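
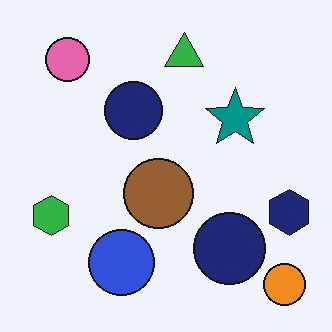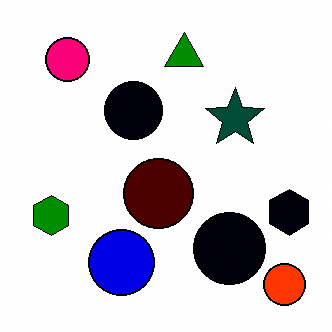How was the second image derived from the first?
This is the original image given much higher contrast.

Tones are pushed away from mid-grey across the whole image — a global contrast change.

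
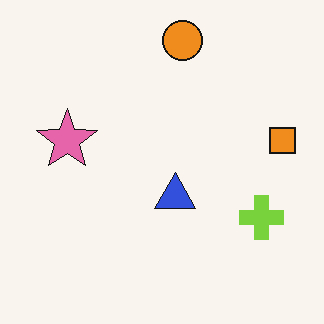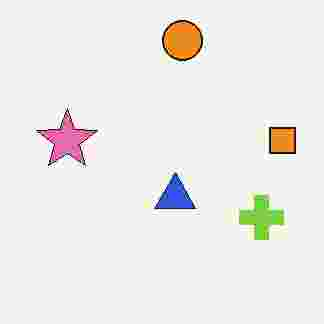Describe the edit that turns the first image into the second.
Degraded with heavy JPEG compression.

Blocky 8×8 compression artifacts appear around shape edges and the flat background shows ringing — characteristic JPEG degradation.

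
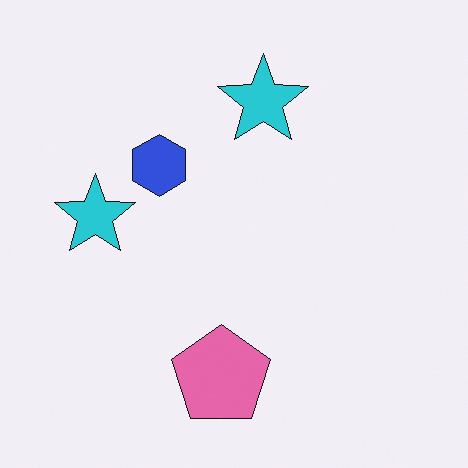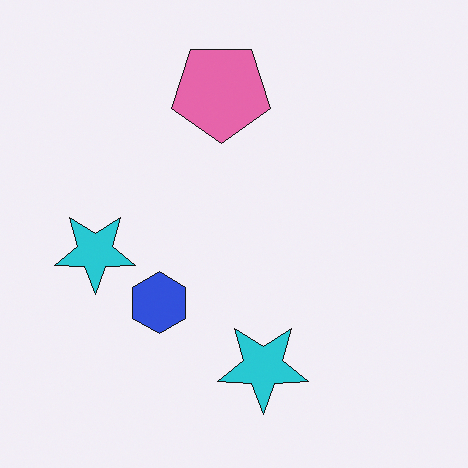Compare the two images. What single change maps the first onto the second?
The image was flipped vertically (top ↔ bottom).

The pink pentagon is in the bottom of the first image and the top of the second — shapes on opposite sides of the horizontal midline have swapped in a mirror flip.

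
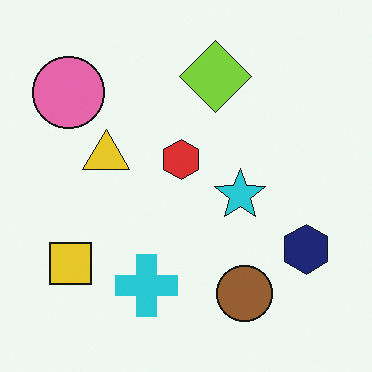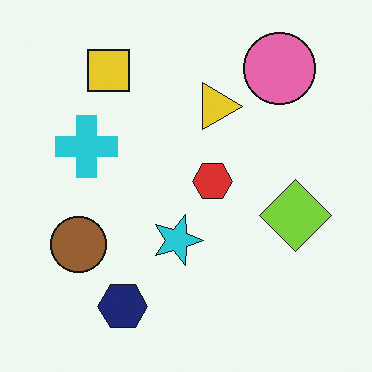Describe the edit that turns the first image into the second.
This is the original image rotated 90° clockwise.

The pink circle sits in the top-left of the first image and the top-right of the second — consistent with a whole-image 90° clockwise rotation.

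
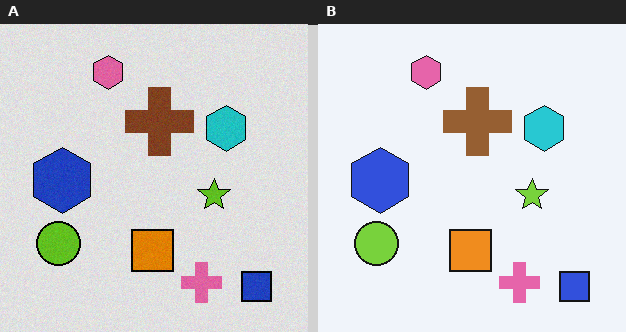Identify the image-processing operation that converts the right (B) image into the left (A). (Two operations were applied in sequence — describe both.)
This is the original image moderately posterized, then degraded with a light layer of grain.

Each flat color has snapped to a coarser quantized level — most visibly, the near-white background has dropped to a flat grey. Random speckle covers the whole image, including the flat background.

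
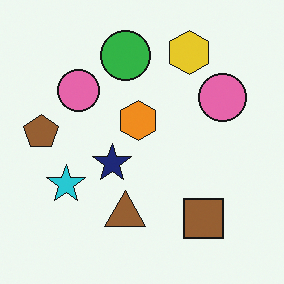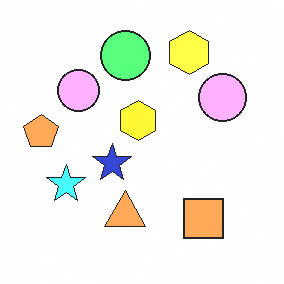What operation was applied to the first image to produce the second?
The image was brightened a lot.

Every pixel — background and shapes alike — is uniformly brightened.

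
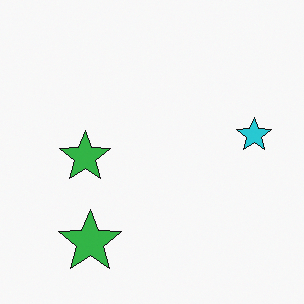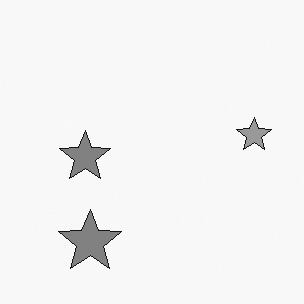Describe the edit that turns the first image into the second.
It was converted to grayscale.

All color is removed — every shape is now a shade of grey.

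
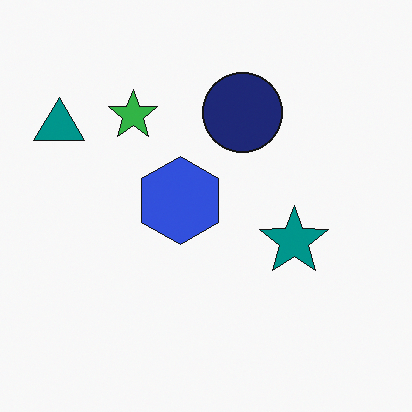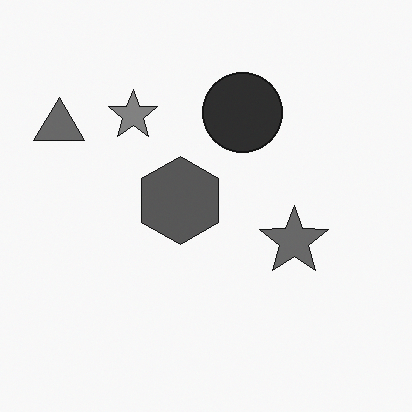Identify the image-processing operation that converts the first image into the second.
Converted to grayscale.

All color is removed — every shape is now a shade of grey.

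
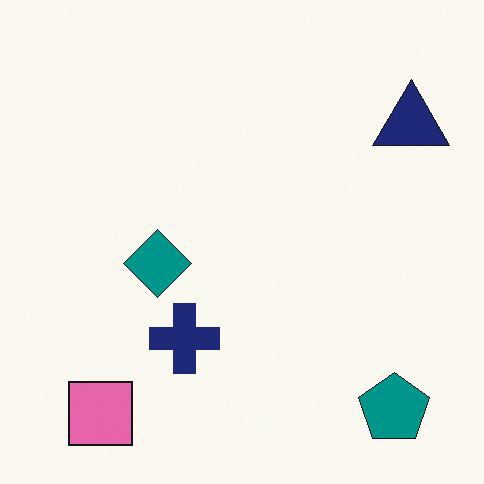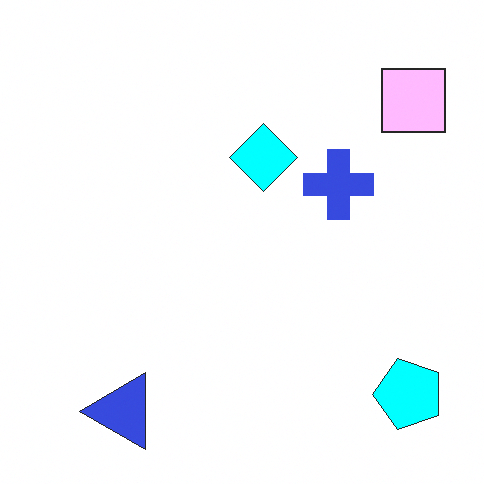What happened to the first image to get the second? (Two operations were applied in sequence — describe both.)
The image was substantially brightened, then transposed (reflected across the top-left ↔ bottom-right diagonal).

Every pixel — background and shapes alike — is uniformly brightened. Shapes have swapped their row and column positions — what was in the top-right is now in the bottom-left — a diagonal reflection.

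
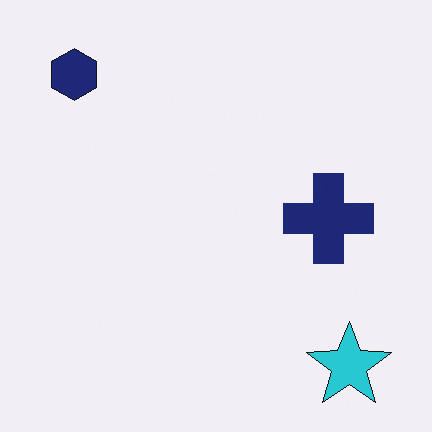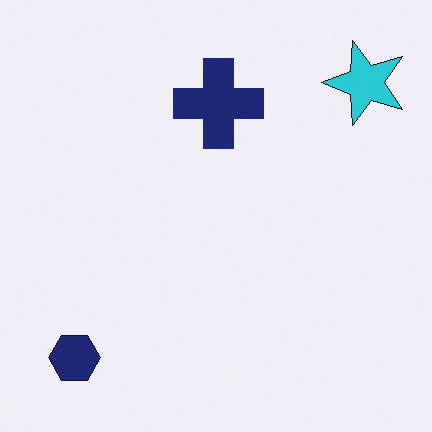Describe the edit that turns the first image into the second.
It was rotated 90° counter-clockwise.

The navy hexagon sits in the top-left of the first image and the bottom-left of the second — consistent with a whole-image 90° counter-clockwise rotation.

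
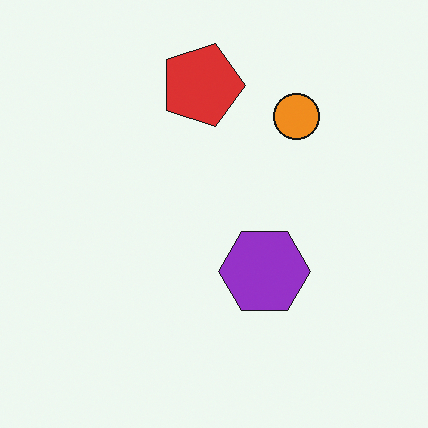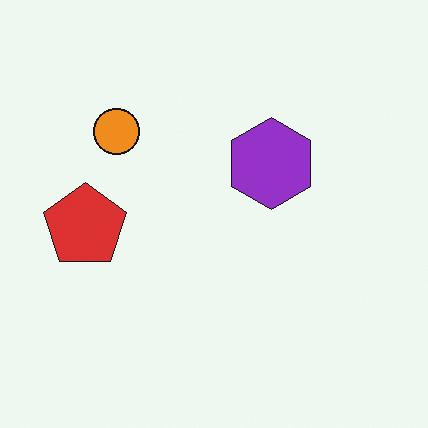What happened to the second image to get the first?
The transformation is: rotated 90° clockwise.

The red pentagon sits in the left of the second image and the top of the first — consistent with a whole-image 90° clockwise rotation.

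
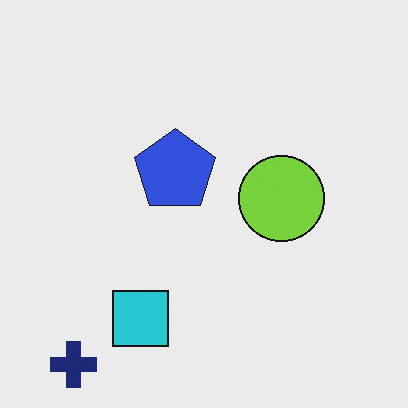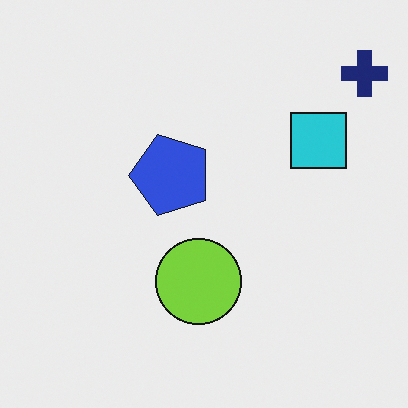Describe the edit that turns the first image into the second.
The transformation is: transposed (reflected across the top-left ↔ bottom-right diagonal).

Shapes have swapped their row and column positions — what was in the top-right is now in the bottom-left — a diagonal reflection.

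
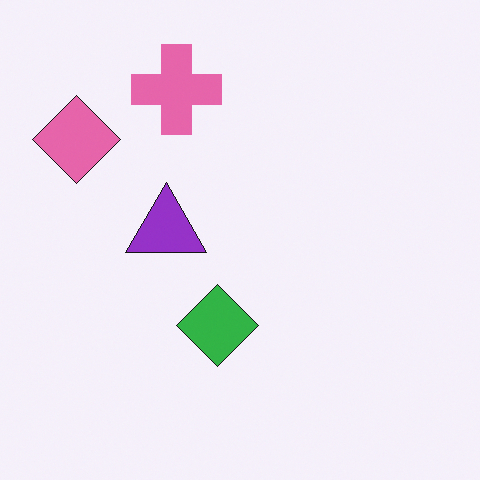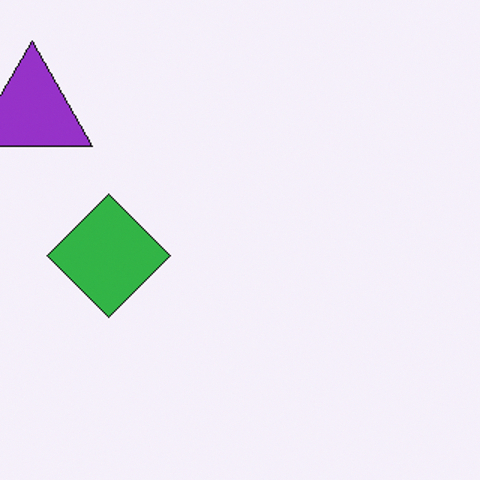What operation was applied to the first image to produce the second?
The second image is the first cropped slightly and scaled back up.

The visible shapes are larger and the field of view is narrower; shapes near the original edges may be partly or wholly outside the frame — a crop-and-rescale.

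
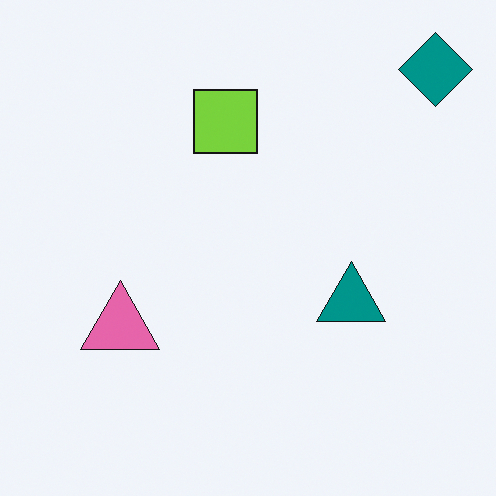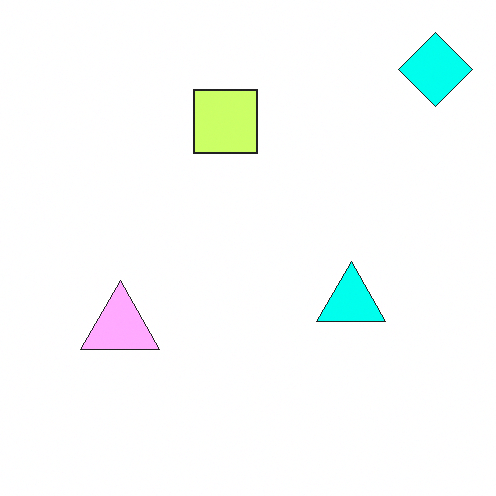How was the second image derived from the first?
It was noticeably brightened.

Every pixel — background and shapes alike — is uniformly brightened.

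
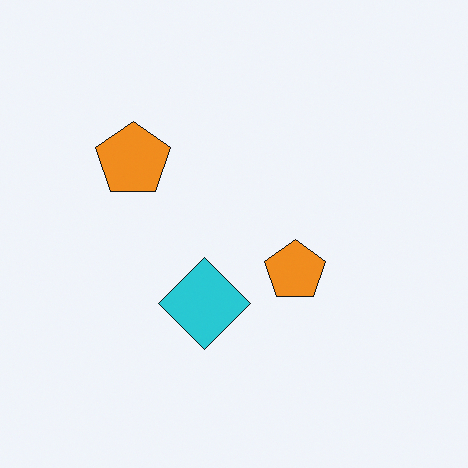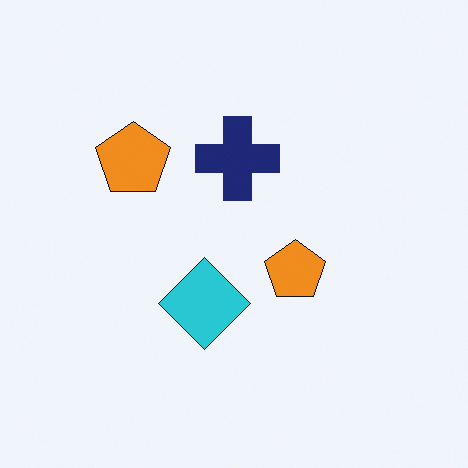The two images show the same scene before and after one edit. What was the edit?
The second image is the first overlaid with an additional navy cross.

A navy cross appears in the second image that is absent from the first.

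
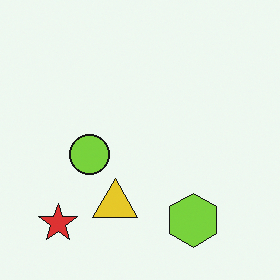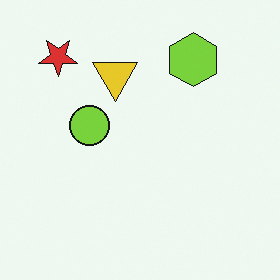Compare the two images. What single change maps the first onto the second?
This is the original image flipped vertically (top ↔ bottom).

The red star is in the bottom-left of the first image and the top-left of the second — shapes on opposite sides of the horizontal midline have swapped in a mirror flip.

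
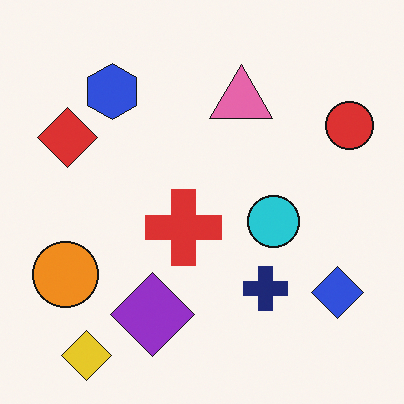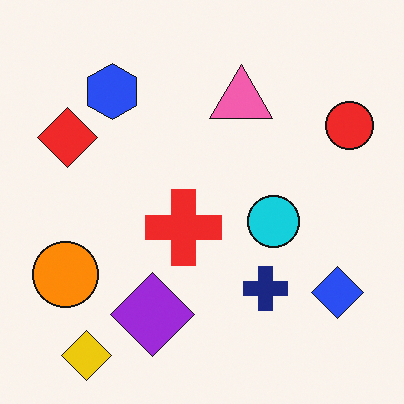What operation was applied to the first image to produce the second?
This is the original image slightly oversaturated.

All colors are more vivid — a global saturation change.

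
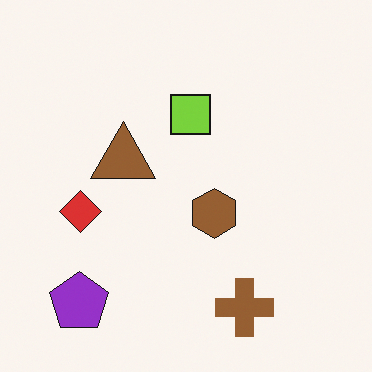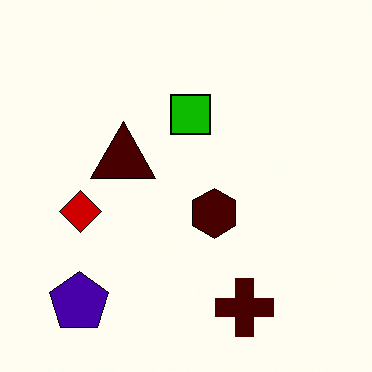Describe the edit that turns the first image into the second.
Boosted in contrast.

Tones are pushed away from mid-grey across the whole image — a global contrast change.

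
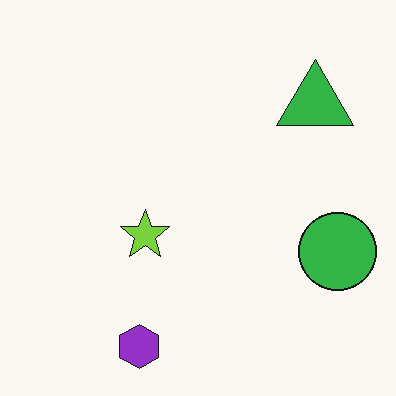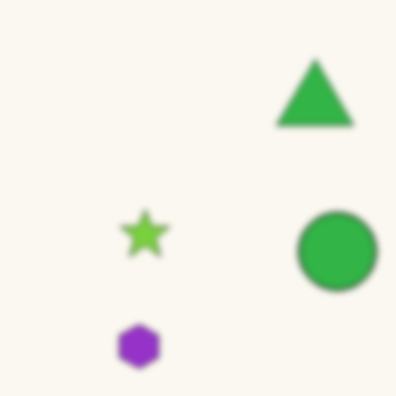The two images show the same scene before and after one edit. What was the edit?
The transformation is: moderately blurred.

Shape edges and outlines are uniformly softened across the whole image.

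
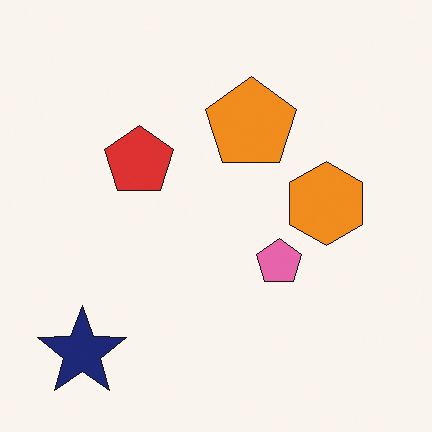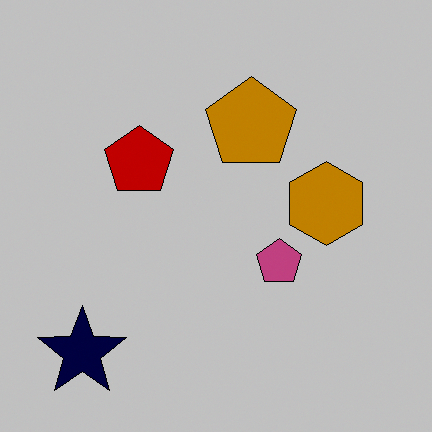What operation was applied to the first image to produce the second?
The transformation is: heavily posterized to just a handful of flat colors.

Each flat color has snapped to a coarser quantized level — most visibly, the near-white background has dropped to a flat grey.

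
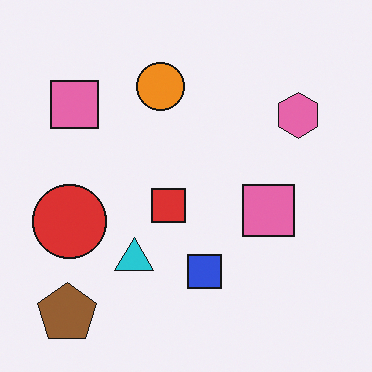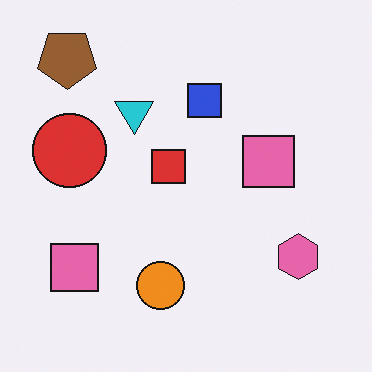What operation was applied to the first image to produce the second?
The second image is the first flipped vertically (top ↔ bottom).

The brown pentagon is in the bottom-left of the first image and the top-left of the second — shapes on opposite sides of the horizontal midline have swapped in a mirror flip.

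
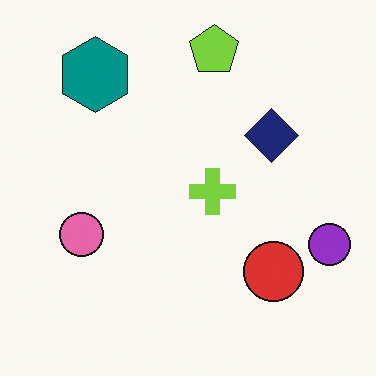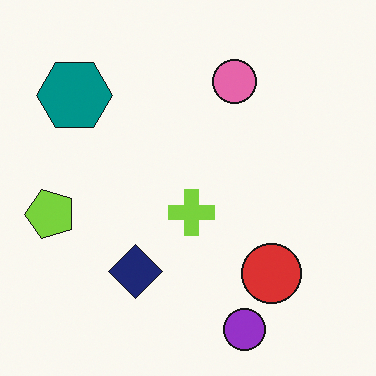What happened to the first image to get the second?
It was transposed (reflected across the top-left ↔ bottom-right diagonal).

Shapes have swapped their row and column positions — what was in the top-right is now in the bottom-left — a diagonal reflection.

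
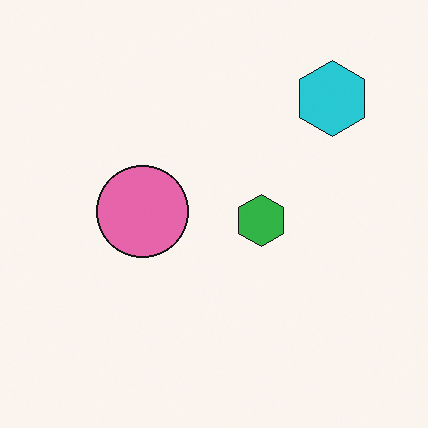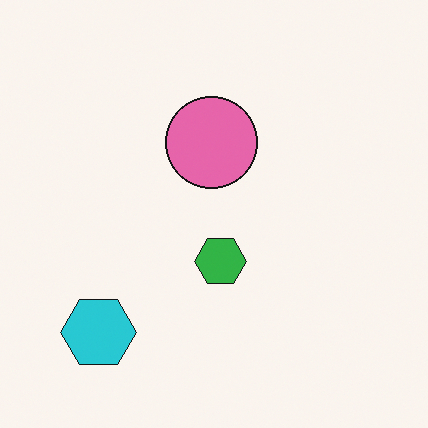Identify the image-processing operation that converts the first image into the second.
The image was transposed (reflected across the top-left ↔ bottom-right diagonal).

Shapes have swapped their row and column positions — what was in the top-right is now in the bottom-left — a diagonal reflection.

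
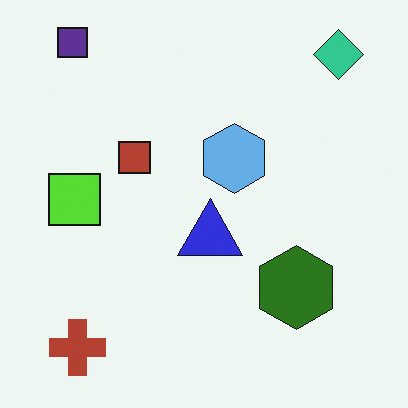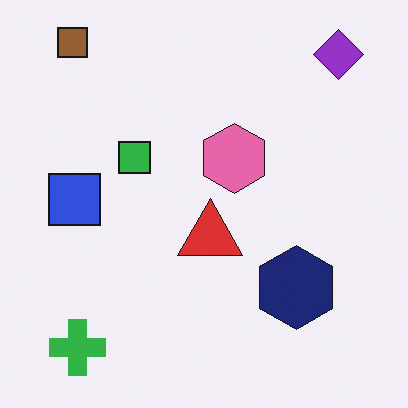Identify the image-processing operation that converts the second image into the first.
The first image is the second hue-shifted by a large amount.

Every shape's color has rotated by the same amount around the hue wheel — a uniform hue shift.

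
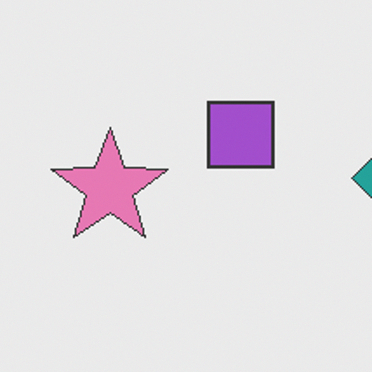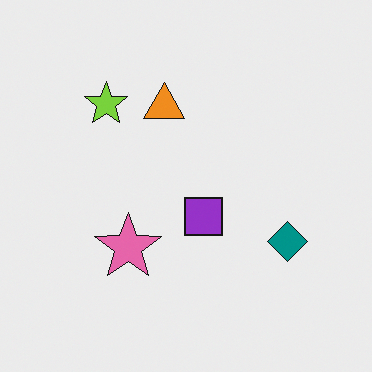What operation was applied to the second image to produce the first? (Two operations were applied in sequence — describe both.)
The first image is the second given slightly reduced contrast, then cropped to a noticeably smaller region and rescaled.

Tones are pushed toward mid-grey across the whole image — a global contrast change. The visible shapes are larger and the field of view is narrower; shapes near the original edges may be partly or wholly outside the frame — a crop-and-rescale.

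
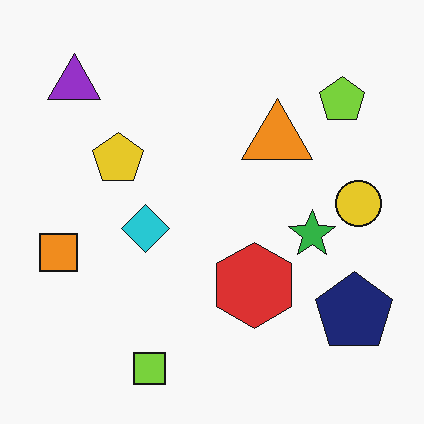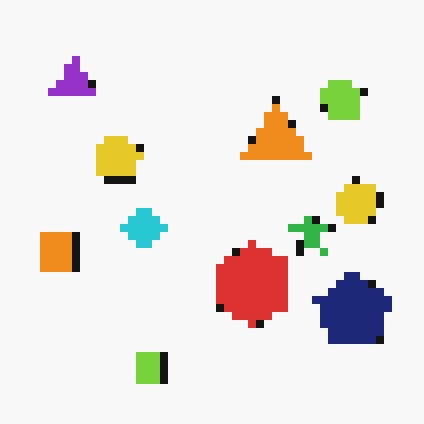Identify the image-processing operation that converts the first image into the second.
Moderately pixelated.

Shapes are reduced to large square blocks; fine edges and outlines are lost — a downscale-then-upscale (mosaic) effect.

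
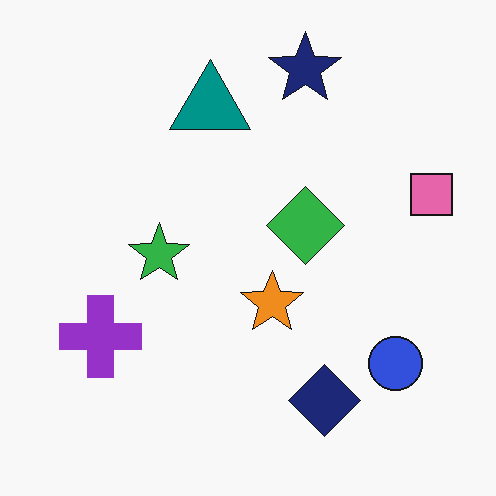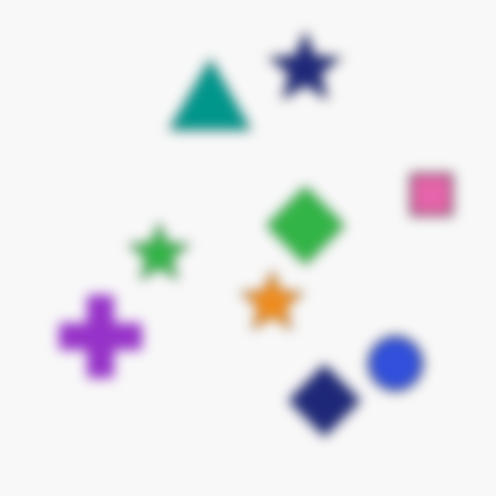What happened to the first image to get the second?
The image was heavily blurred.

Shape edges and outlines are uniformly softened across the whole image.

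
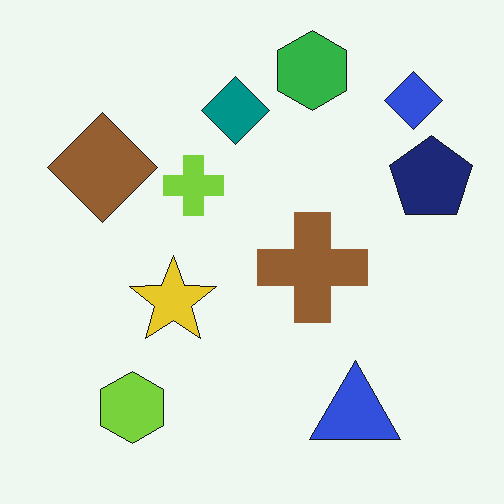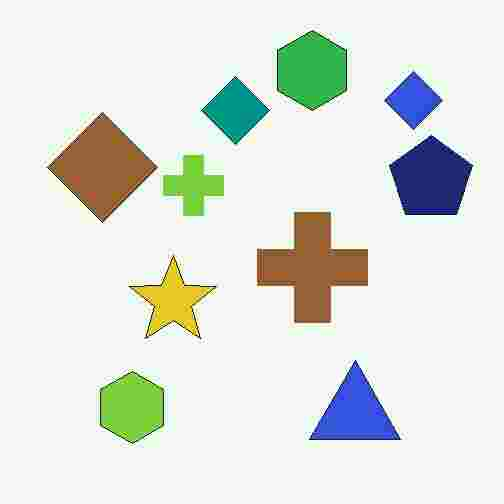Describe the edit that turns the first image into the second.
The second image is the first heavily JPEG-compressed with obvious blocking artifacts.

Blocky 8×8 compression artifacts appear around shape edges and the flat background shows ringing — characteristic JPEG degradation.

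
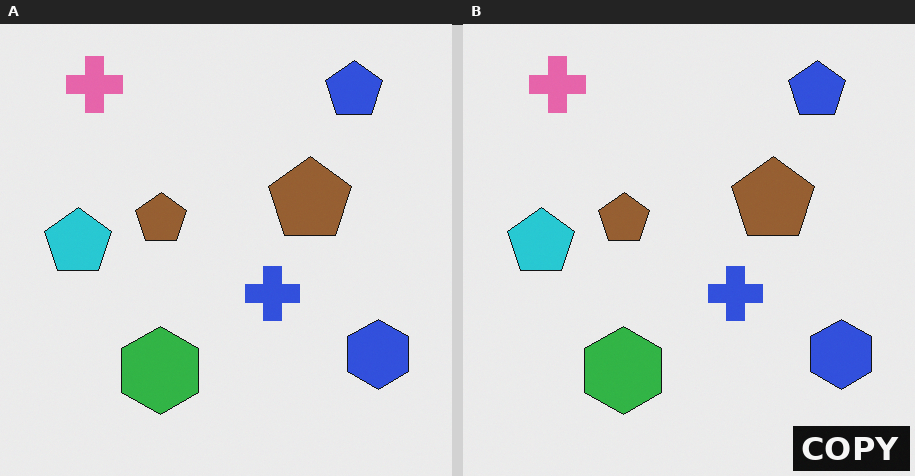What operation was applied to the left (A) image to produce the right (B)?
The image was watermarked with the text "COPY" in the lower-right corner.

A dark label reading "COPY" appears in the lower-right corner.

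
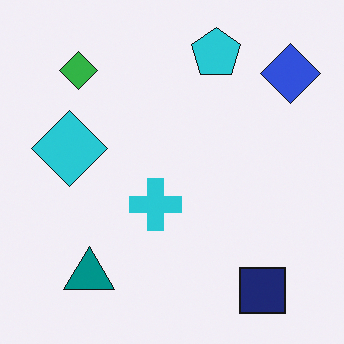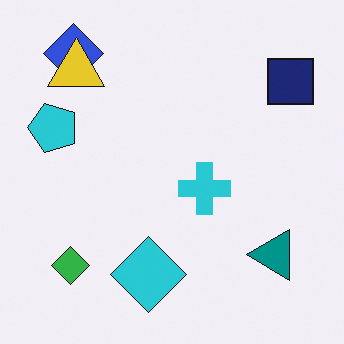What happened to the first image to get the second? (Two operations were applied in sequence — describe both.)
The image was rotated 90° counter-clockwise, then overlaid with an additional yellow triangle.

The blue diamond sits in the top-right of the first image and the top-left of the second — consistent with a whole-image 90° counter-clockwise rotation. A yellow triangle appears in the second image that is absent from the first.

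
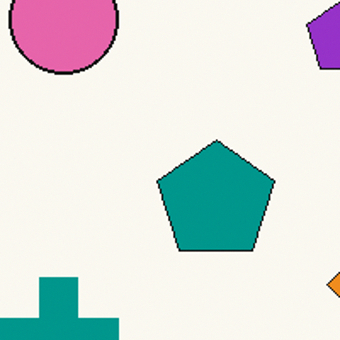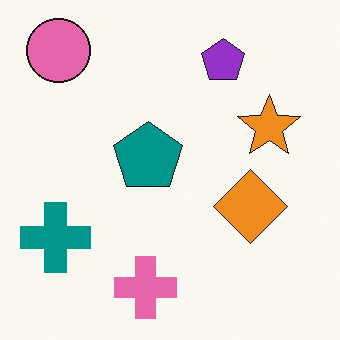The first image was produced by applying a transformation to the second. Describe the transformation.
The image was cropped to a noticeably smaller region and rescaled.

The visible shapes are larger and the field of view is narrower; shapes near the original edges may be partly or wholly outside the frame — a crop-and-rescale.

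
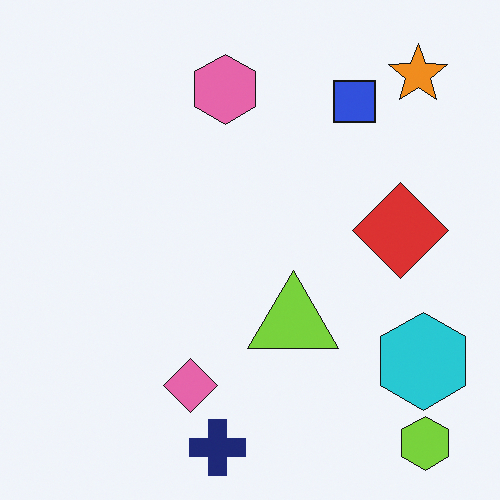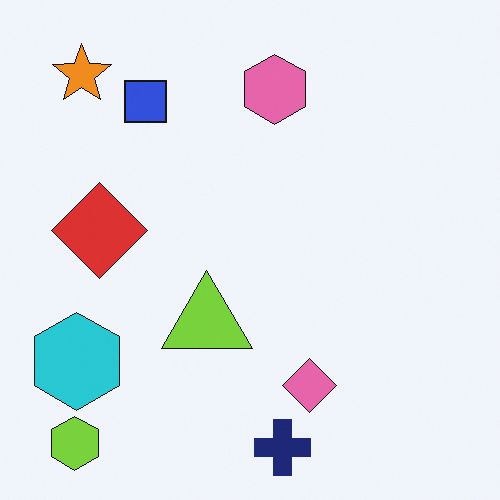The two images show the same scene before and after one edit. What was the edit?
It was flipped horizontally (left ↔ right).

The lime hexagon is in the bottom-right of the first image and the bottom-left of the second — shapes on opposite sides of the vertical midline have swapped in a mirror flip.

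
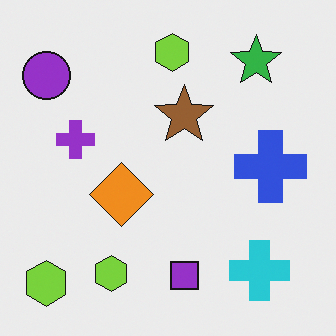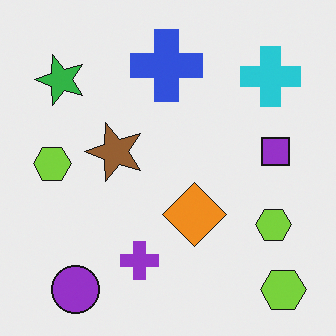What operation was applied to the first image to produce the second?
It was rotated 90° counter-clockwise.

The purple circle sits in the top-left of the first image and the bottom-left of the second — consistent with a whole-image 90° counter-clockwise rotation.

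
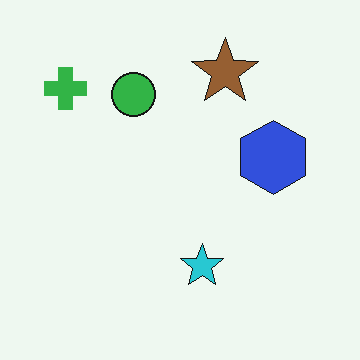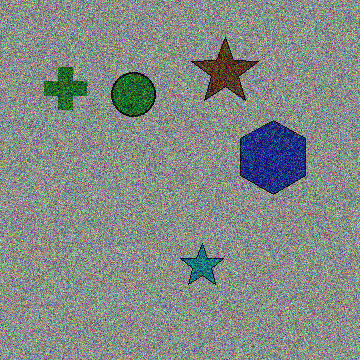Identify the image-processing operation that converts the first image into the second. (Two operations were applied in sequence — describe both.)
Substantially darkened, then degraded with strong gaussian noise.

Every pixel — background and shapes alike — is uniformly darkened. Random speckle covers the whole image, including the flat background.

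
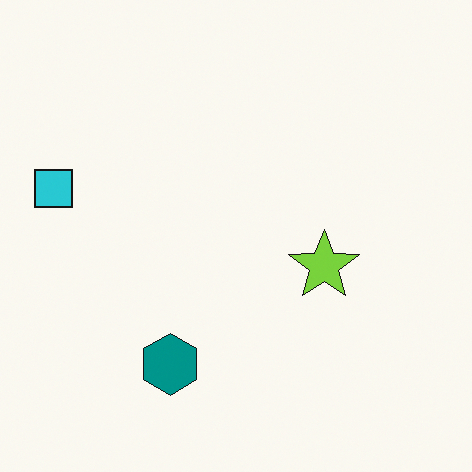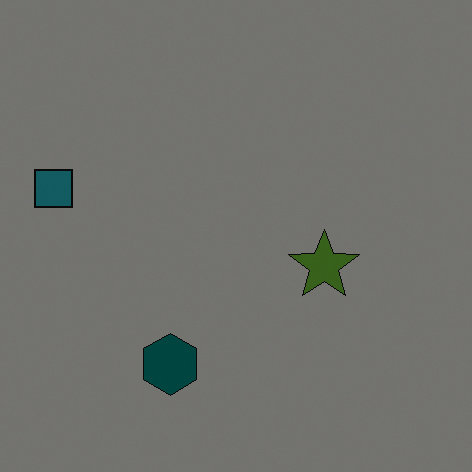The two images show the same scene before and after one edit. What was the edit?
The second image is the first darkened a lot.

Every pixel — background and shapes alike — is uniformly darkened.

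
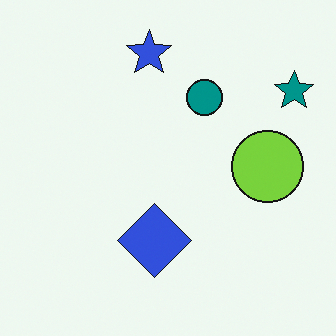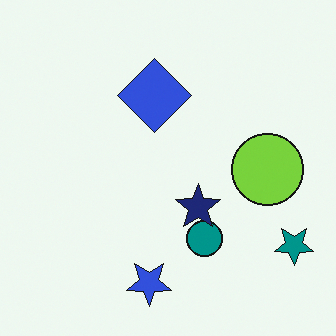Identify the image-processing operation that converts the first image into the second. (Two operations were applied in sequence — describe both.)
Flipped vertically (top ↔ bottom), then overlaid with an additional navy star.

The blue star is in the top of the first image and the bottom of the second — shapes on opposite sides of the horizontal midline have swapped in a mirror flip. A navy star appears in the second image that is absent from the first.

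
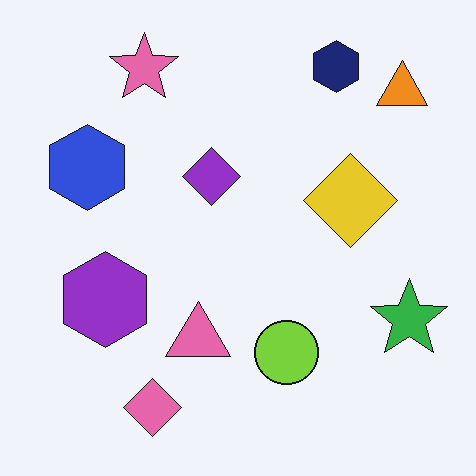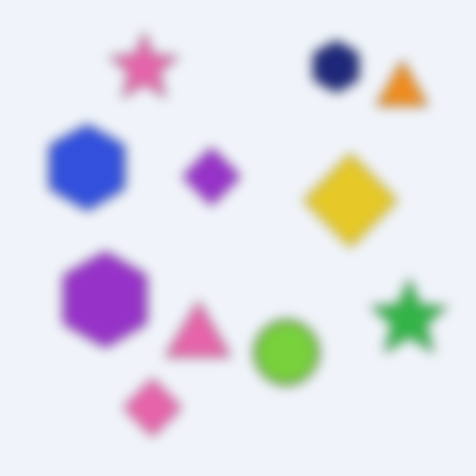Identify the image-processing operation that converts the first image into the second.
The transformation is: strongly gaussian-blurred.

Shape edges and outlines are uniformly softened across the whole image.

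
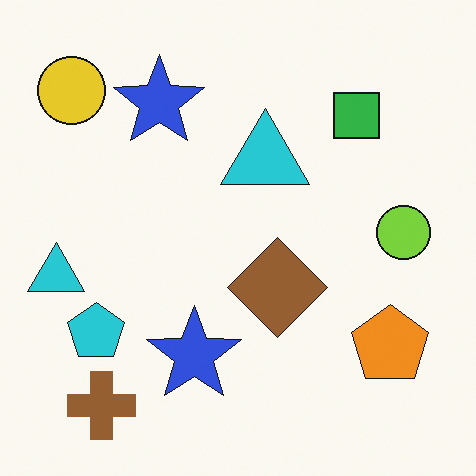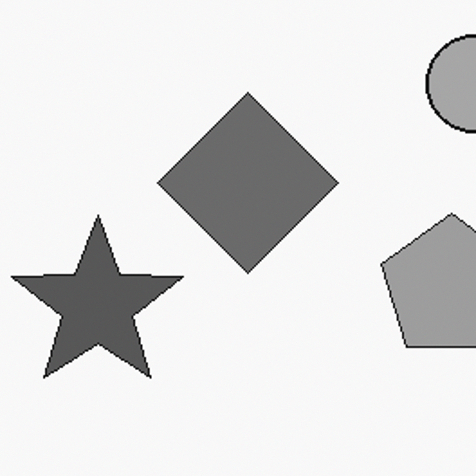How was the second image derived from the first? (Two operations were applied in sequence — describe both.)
It was cropped tightly and scaled back up, then converted to grayscale.

The visible shapes are larger and the field of view is narrower; shapes near the original edges may be partly or wholly outside the frame — a crop-and-rescale. All color is removed — every shape is now a shade of grey.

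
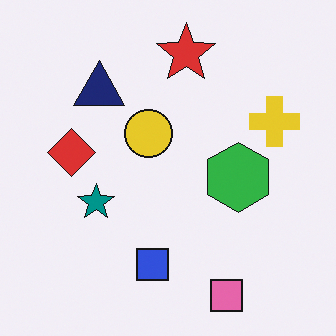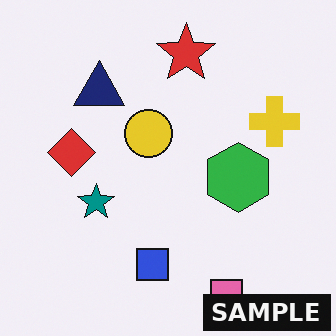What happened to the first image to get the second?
It was watermarked with the text "SAMPLE" in the lower-right corner.

A dark label reading "SAMPLE" appears in the lower-right corner.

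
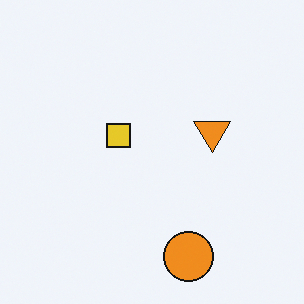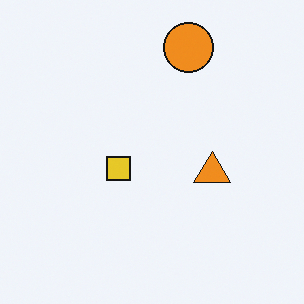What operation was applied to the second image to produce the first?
It was flipped vertically (top ↔ bottom).

The orange circle is in the top of the second image and the bottom of the first — shapes on opposite sides of the horizontal midline have swapped in a mirror flip.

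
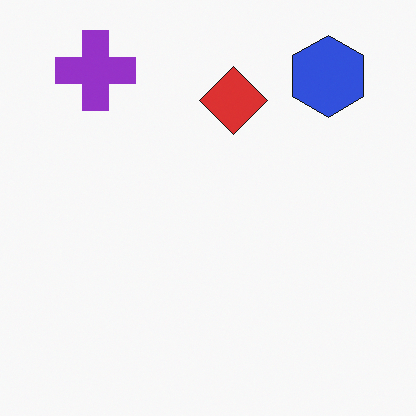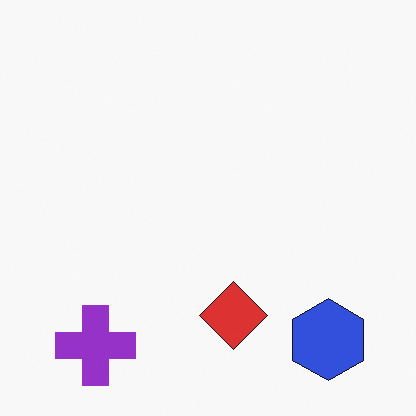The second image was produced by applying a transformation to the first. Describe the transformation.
The second image is the first flipped vertically (top ↔ bottom).

The purple cross is in the top-left of the first image and the bottom-left of the second — shapes on opposite sides of the horizontal midline have swapped in a mirror flip.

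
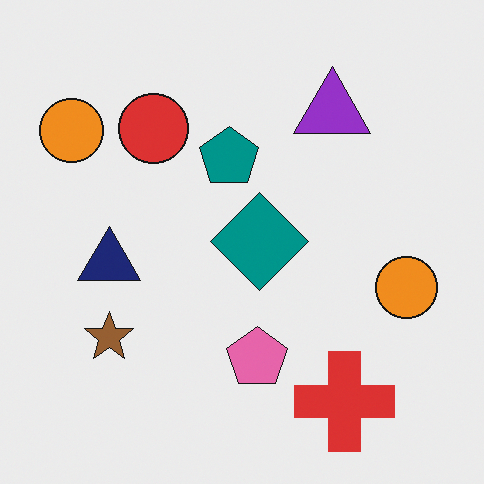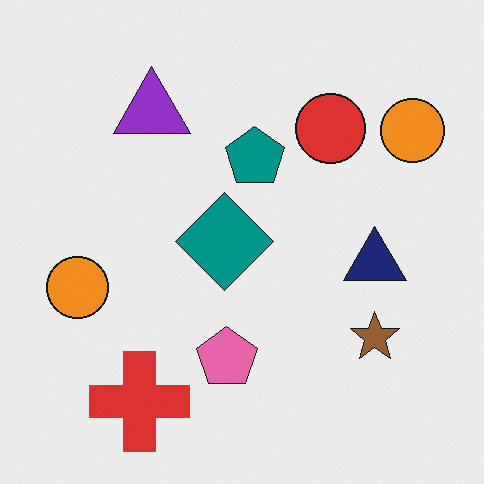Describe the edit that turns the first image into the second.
The transformation is: flipped horizontally (left ↔ right).

The navy triangle is in the left of the first image and the right of the second — shapes on opposite sides of the vertical midline have swapped in a mirror flip.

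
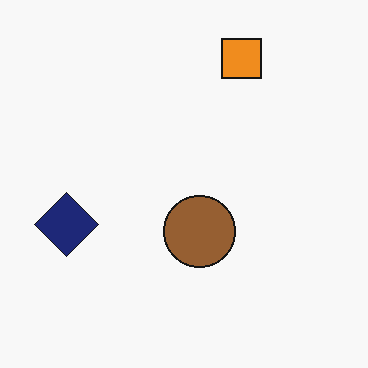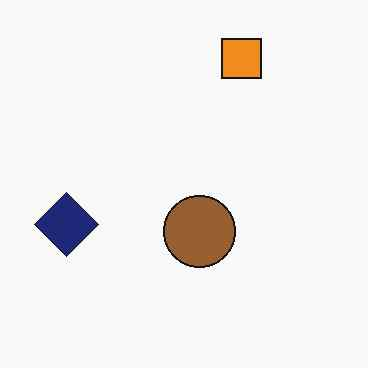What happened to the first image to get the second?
The image was JPEG-compressed with visible artifacts.

Blocky 8×8 compression artifacts appear around shape edges and the flat background shows ringing — characteristic JPEG degradation.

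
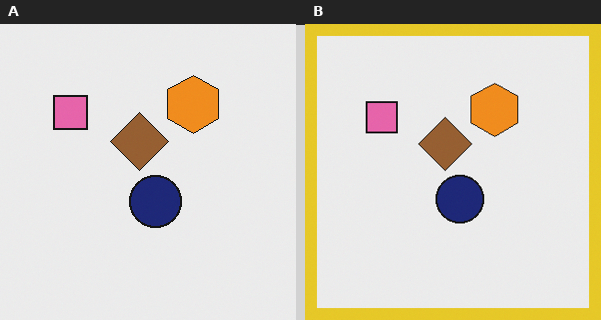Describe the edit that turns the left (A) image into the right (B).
The transformation is: framed with a yellow border.

A solid yellow frame runs around the edge of the right (B) image, with the content slightly shrunk inside it.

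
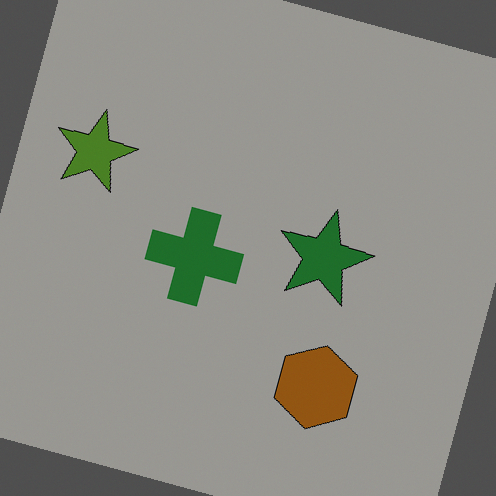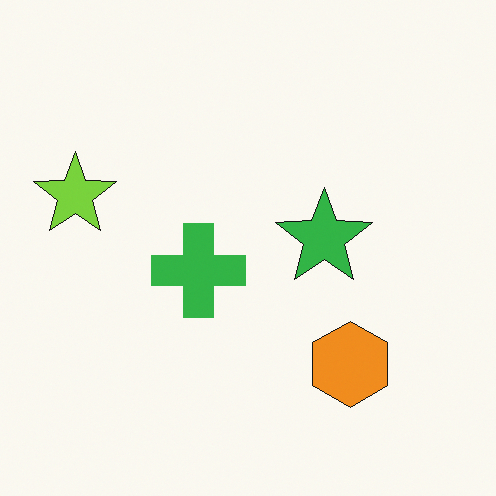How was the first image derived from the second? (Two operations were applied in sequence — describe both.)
The image was rotated clockwise by a moderate amount, then noticeably darkened.

Every shape is tilted by the same angle and the image corners show triangular fill wedges — a whole-image rotation by a non-right angle. Every pixel — background and shapes alike — is uniformly darkened.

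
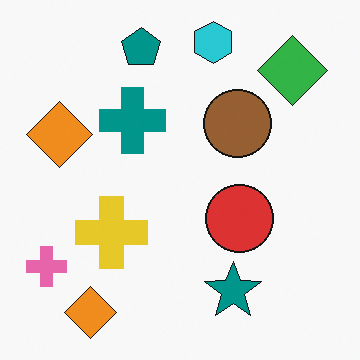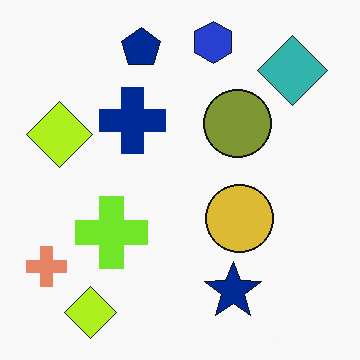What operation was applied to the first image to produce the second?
This is the original image hue-shifted slightly.

Every shape's color has rotated by the same amount around the hue wheel — a uniform hue shift.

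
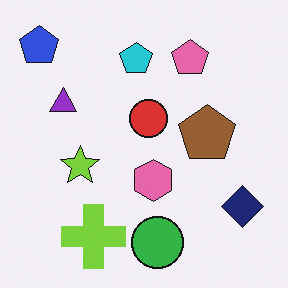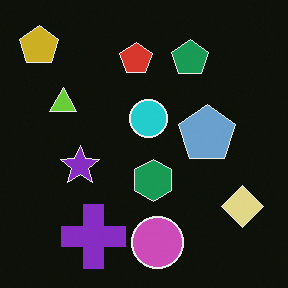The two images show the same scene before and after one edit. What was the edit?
Color-inverted (negative).

The light background has become dark and every shape's color is its complement — a photographic negative.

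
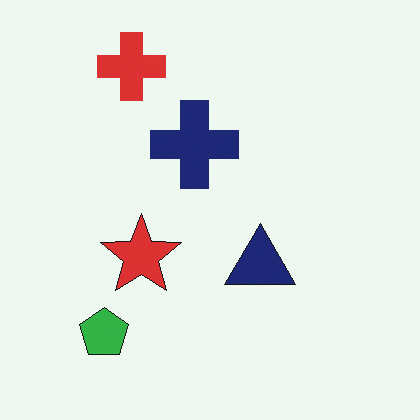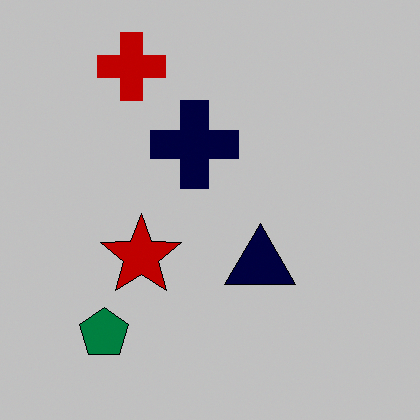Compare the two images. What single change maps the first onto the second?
This is the original image heavily posterized to just a handful of flat colors.

Each flat color has snapped to a coarser quantized level — most visibly, the near-white background has dropped to a flat grey.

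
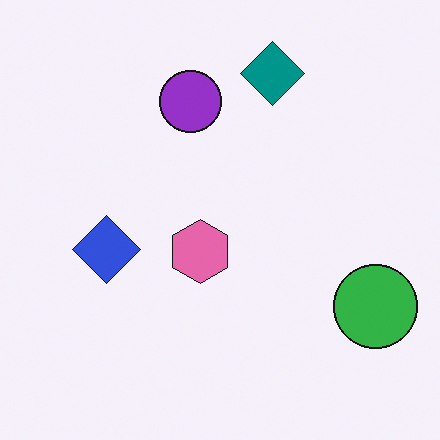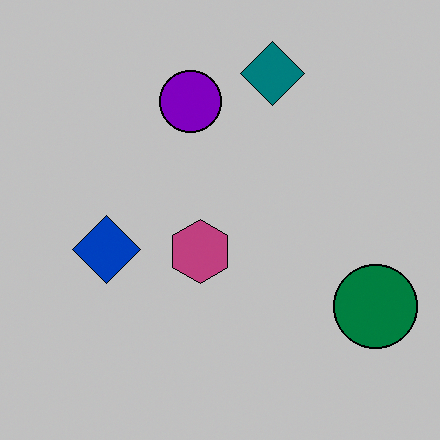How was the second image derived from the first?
The second image is the first heavily posterized to just a handful of flat colors.

Each flat color has snapped to a coarser quantized level — most visibly, the near-white background has dropped to a flat grey.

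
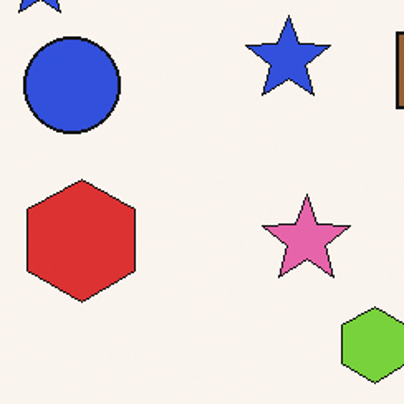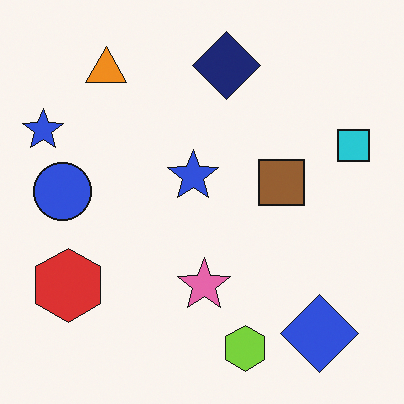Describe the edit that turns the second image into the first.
The transformation is: cropped tightly and scaled back up.

The visible shapes are larger and the field of view is narrower; shapes near the original edges may be partly or wholly outside the frame — a crop-and-rescale.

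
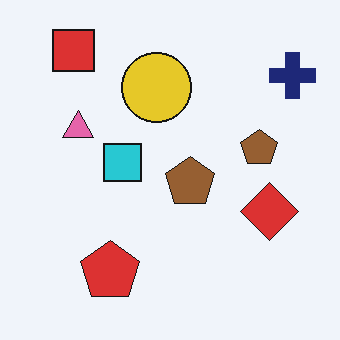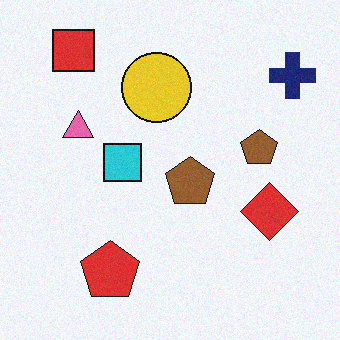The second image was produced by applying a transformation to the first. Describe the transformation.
Degraded with subtle gaussian noise.

Random speckle covers the whole image, including the flat background.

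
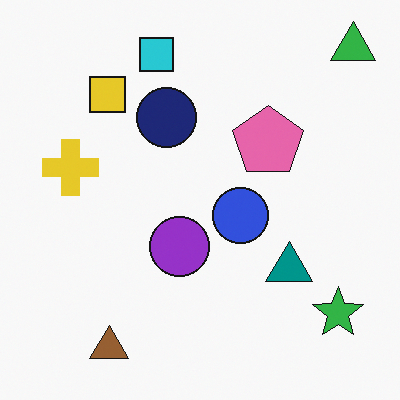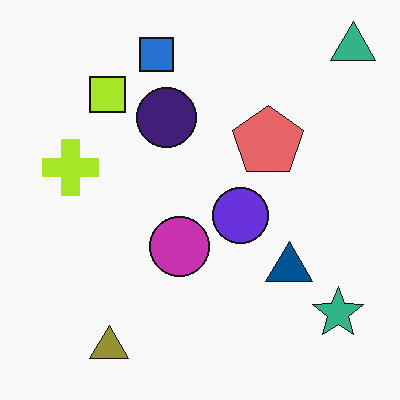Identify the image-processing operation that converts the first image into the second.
The second image is the first hue-shifted slightly.

Every shape's color has rotated by the same amount around the hue wheel — a uniform hue shift.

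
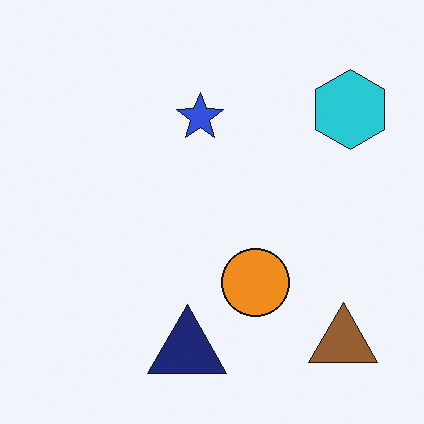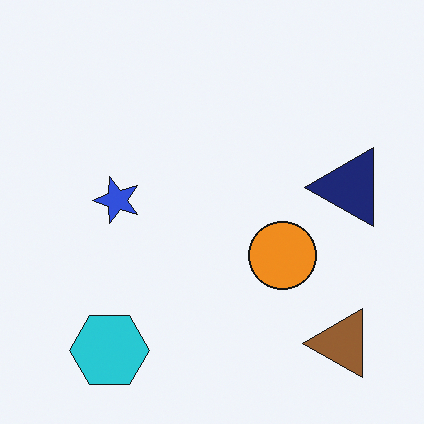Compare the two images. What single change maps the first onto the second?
This is the original image transposed (reflected across the top-left ↔ bottom-right diagonal).

Shapes have swapped their row and column positions — what was in the top-right is now in the bottom-left — a diagonal reflection.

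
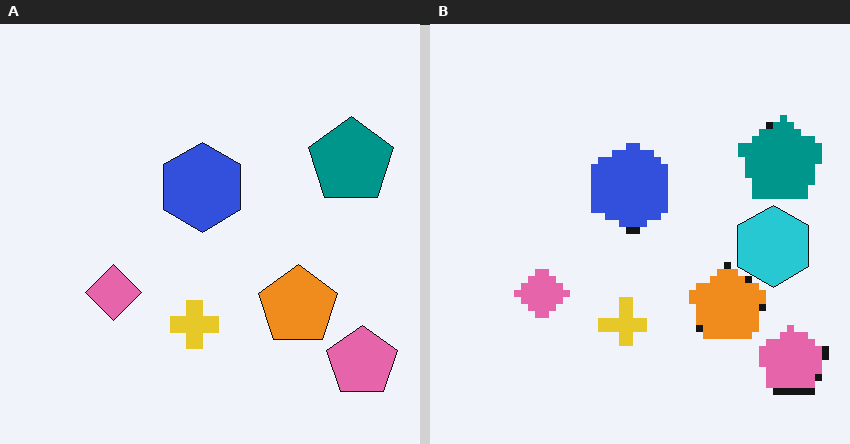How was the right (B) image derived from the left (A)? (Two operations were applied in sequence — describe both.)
This is the original image pixelated into visible square blocks, then overlaid with an additional cyan hexagon.

Shapes are reduced to large square blocks; fine edges and outlines are lost — a downscale-then-upscale (mosaic) effect. A cyan hexagon appears in the right (B) image that is absent from the left (A).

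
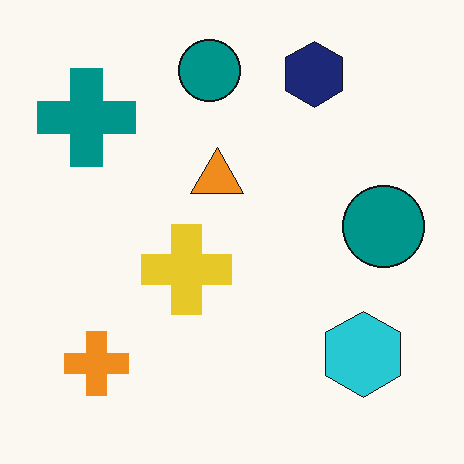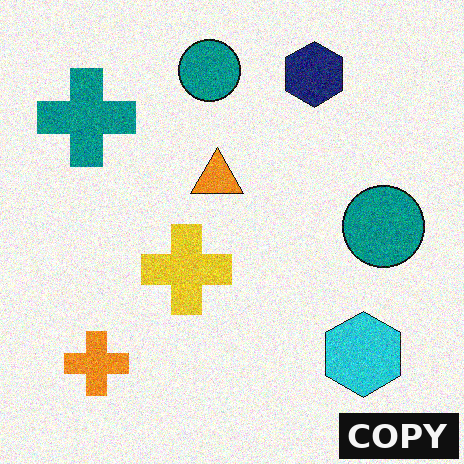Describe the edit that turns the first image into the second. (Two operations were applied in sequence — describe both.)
The transformation is: degraded with visible gaussian noise, then watermarked with the text "COPY" in the lower-right corner.

Random speckle covers the whole image, including the flat background. A dark label reading "COPY" appears in the lower-right corner.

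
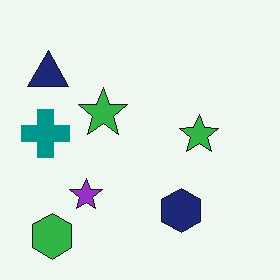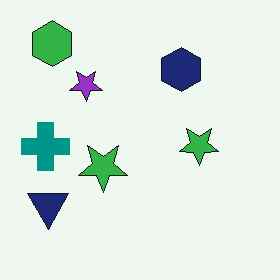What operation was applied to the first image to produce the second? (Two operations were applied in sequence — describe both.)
The second image is the first flipped vertically (top ↔ bottom), then JPEG-compressed with visible artifacts.

The green hexagon is in the bottom-left of the first image and the top-left of the second — shapes on opposite sides of the horizontal midline have swapped in a mirror flip. Blocky 8×8 compression artifacts appear around shape edges and the flat background shows ringing — characteristic JPEG degradation.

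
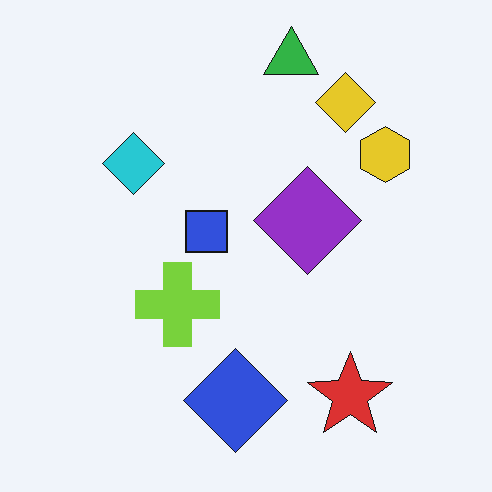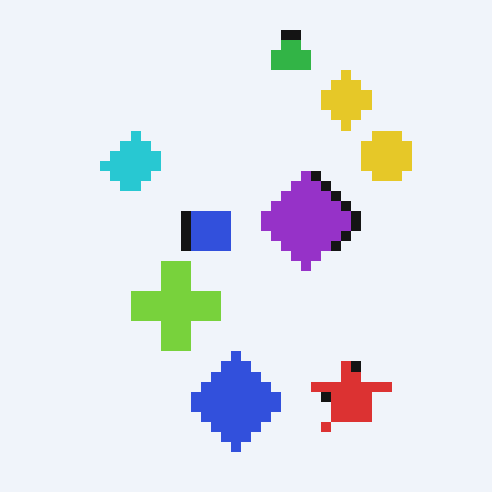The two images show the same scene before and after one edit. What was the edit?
This is the original image coarsely pixelated.

Shapes are reduced to large square blocks; fine edges and outlines are lost — a downscale-then-upscale (mosaic) effect.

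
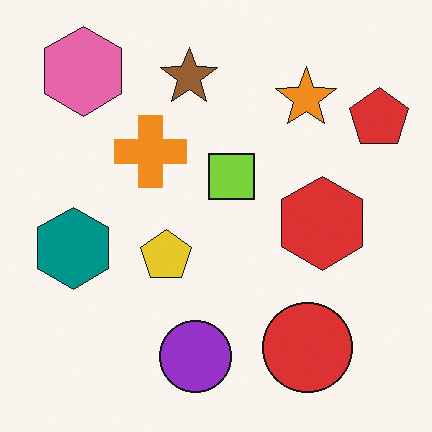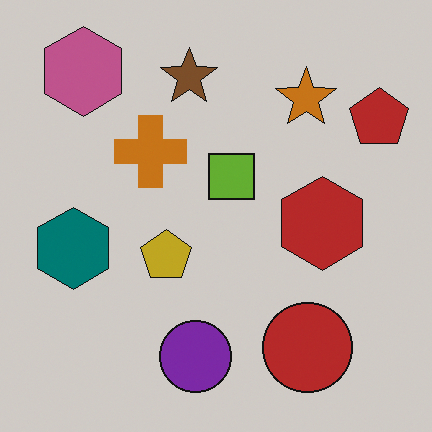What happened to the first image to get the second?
The transformation is: darkened a little.

Every pixel — background and shapes alike — is uniformly darkened.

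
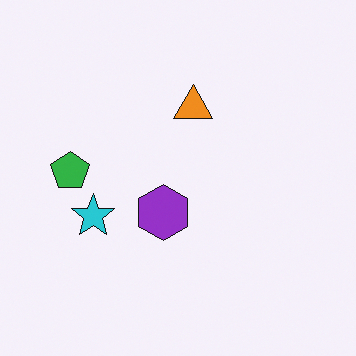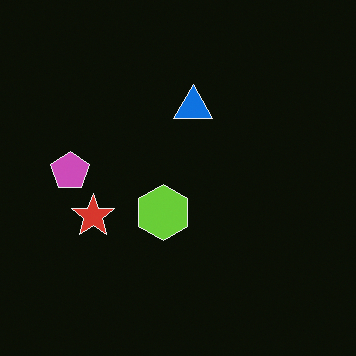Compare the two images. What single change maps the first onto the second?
It was color-inverted (negative).

The light background has become dark and every shape's color is its complement — a photographic negative.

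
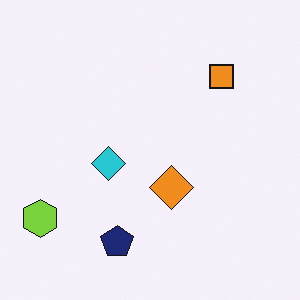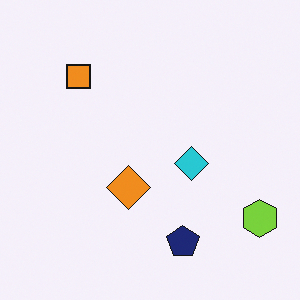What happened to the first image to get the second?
This is the original image flipped horizontally (left ↔ right).

The lime hexagon is in the bottom-left of the first image and the bottom-right of the second — shapes on opposite sides of the vertical midline have swapped in a mirror flip.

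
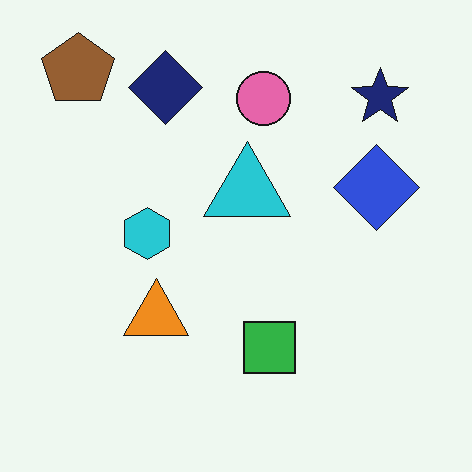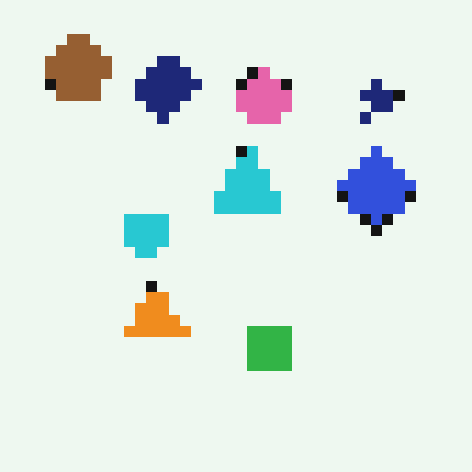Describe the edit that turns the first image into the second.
The image was coarsely pixelated.

Shapes are reduced to large square blocks; fine edges and outlines are lost — a downscale-then-upscale (mosaic) effect.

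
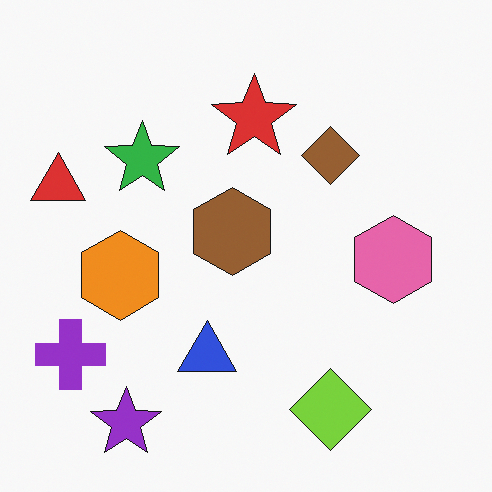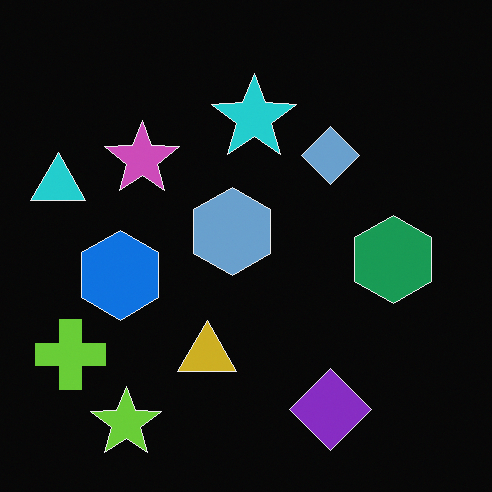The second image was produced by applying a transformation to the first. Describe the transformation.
The second image is the first color-inverted (negative).

The light background has become dark and every shape's color is its complement — a photographic negative.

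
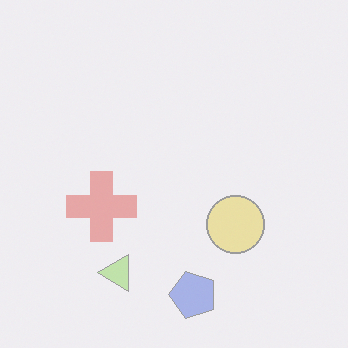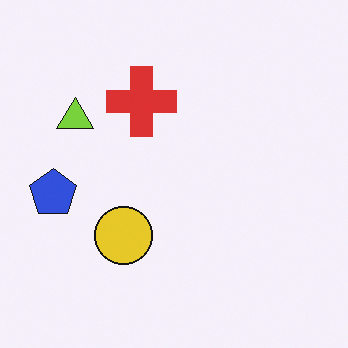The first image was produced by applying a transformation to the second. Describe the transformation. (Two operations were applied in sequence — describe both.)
The transformation is: rotated 90° counter-clockwise, then given much lower contrast.

The blue pentagon sits in the left of the second image and the bottom of the first — consistent with a whole-image 90° counter-clockwise rotation. Tones are pushed toward mid-grey across the whole image — a global contrast change.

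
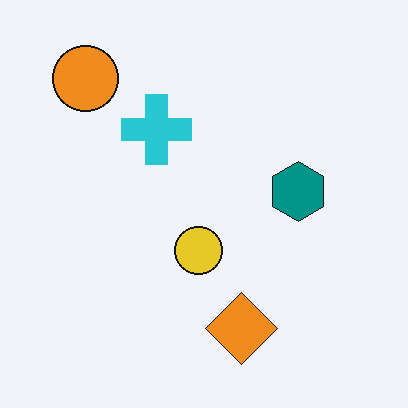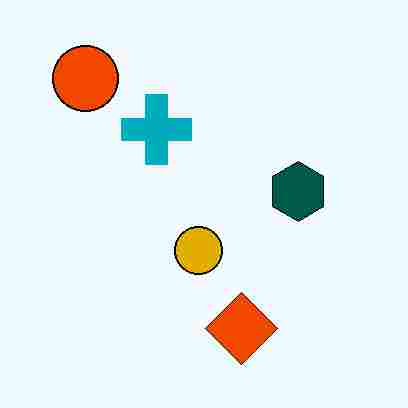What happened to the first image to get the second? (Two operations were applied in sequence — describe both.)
Given much higher contrast, then degraded with heavy JPEG compression.

Tones are pushed away from mid-grey across the whole image — a global contrast change. Blocky 8×8 compression artifacts appear around shape edges and the flat background shows ringing — characteristic JPEG degradation.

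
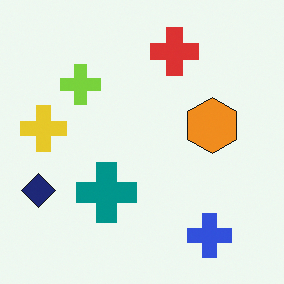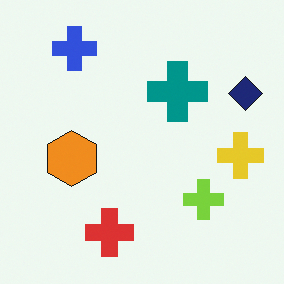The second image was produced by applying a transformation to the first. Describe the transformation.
Rotated 180°.

The blue cross sits in the bottom-right of the first image and the top-left of the second — consistent with a whole-image 180° rotation.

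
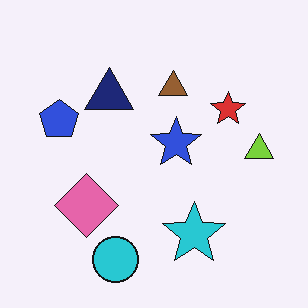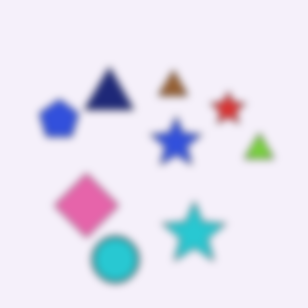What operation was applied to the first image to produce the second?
The image was noticeably gaussian-blurred.

Shape edges and outlines are uniformly softened across the whole image.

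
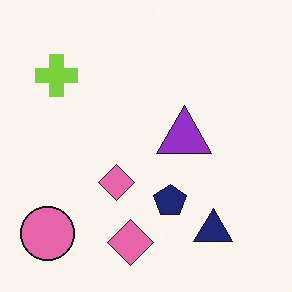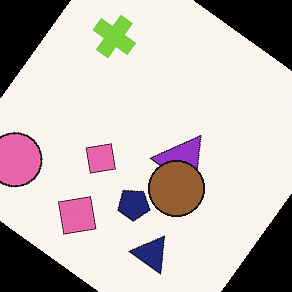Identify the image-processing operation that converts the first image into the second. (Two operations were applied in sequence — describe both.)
Rotated clockwise by a large amount — several tens of degrees, then overlaid with an additional brown circle.

Every shape is tilted by the same angle and the image corners show triangular fill wedges — a whole-image rotation by a non-right angle. A brown circle appears in the second image that is absent from the first.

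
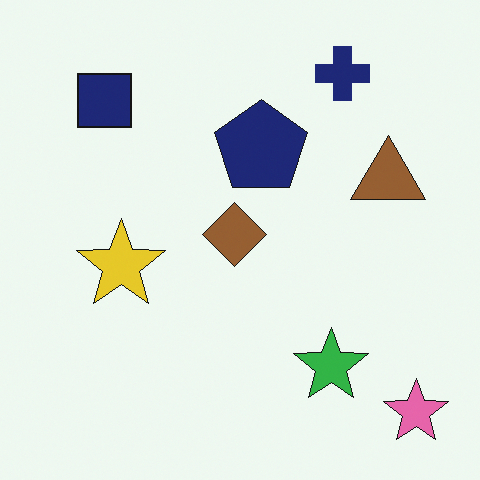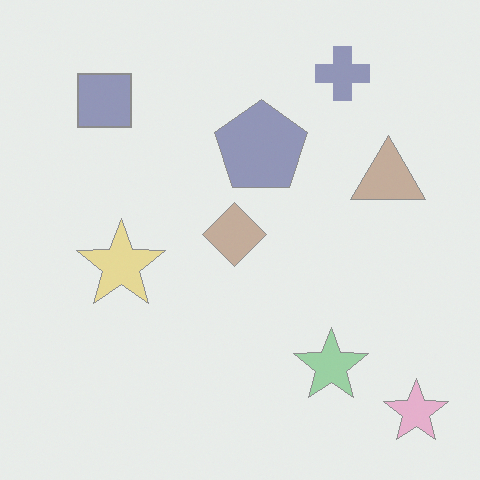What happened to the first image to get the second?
It was given much lower contrast.

Tones are pushed toward mid-grey across the whole image — a global contrast change.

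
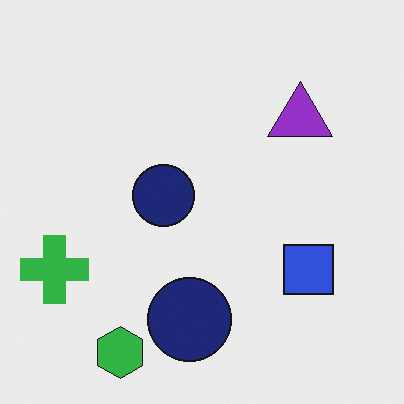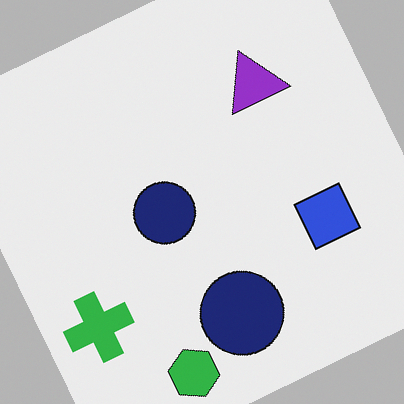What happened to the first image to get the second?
The transformation is: rotated counter-clockwise by a clearly visible amount.

Every shape is tilted by the same angle and the image corners show triangular fill wedges — a whole-image rotation by a non-right angle.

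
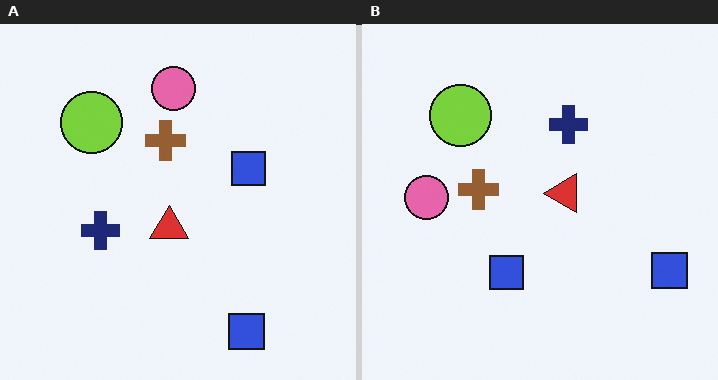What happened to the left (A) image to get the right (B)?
The transformation is: transposed (reflected across the top-left ↔ bottom-right diagonal).

Shapes have swapped their row and column positions — what was in the top-right is now in the bottom-left — a diagonal reflection.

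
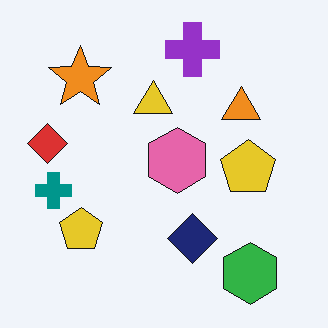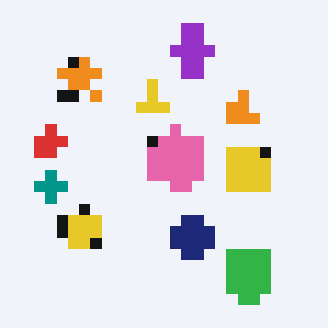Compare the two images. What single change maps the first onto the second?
The transformation is: coarsely pixelated.

Shapes are reduced to large square blocks; fine edges and outlines are lost — a downscale-then-upscale (mosaic) effect.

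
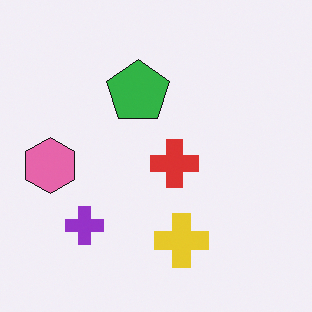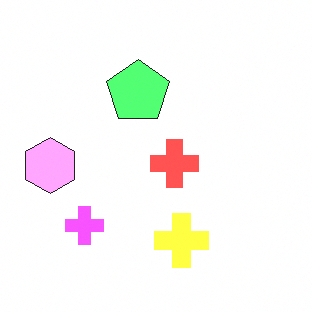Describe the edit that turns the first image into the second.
It was brightened a lot.

Every pixel — background and shapes alike — is uniformly brightened.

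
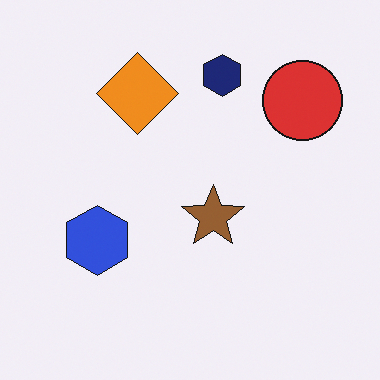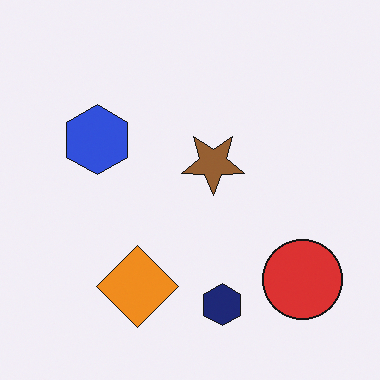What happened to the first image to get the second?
The image was flipped vertically (top ↔ bottom).

The navy hexagon is in the top of the first image and the bottom of the second — shapes on opposite sides of the horizontal midline have swapped in a mirror flip.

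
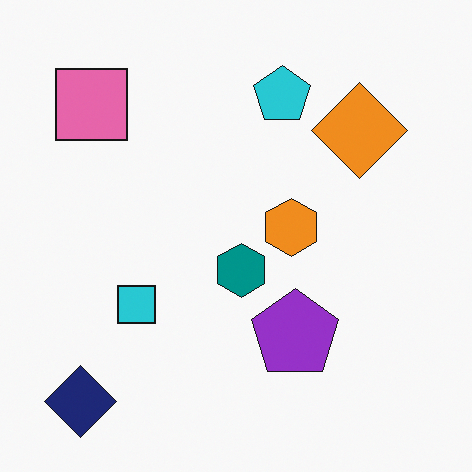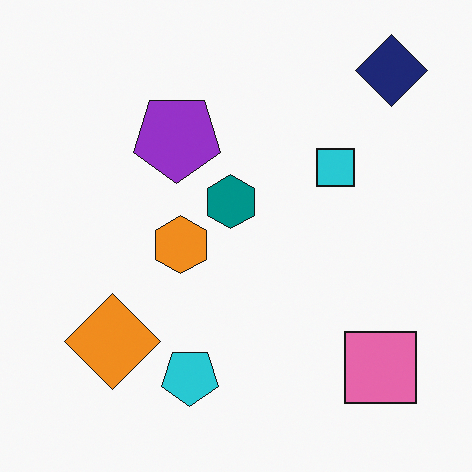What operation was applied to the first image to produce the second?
The second image is the first rotated 180°.

The navy diamond sits in the bottom-left of the first image and the top-right of the second — consistent with a whole-image 180° rotation.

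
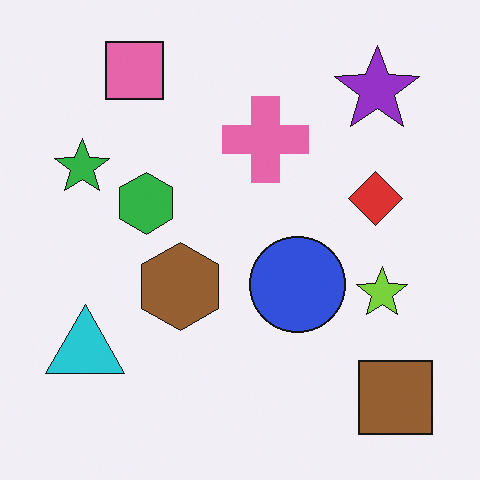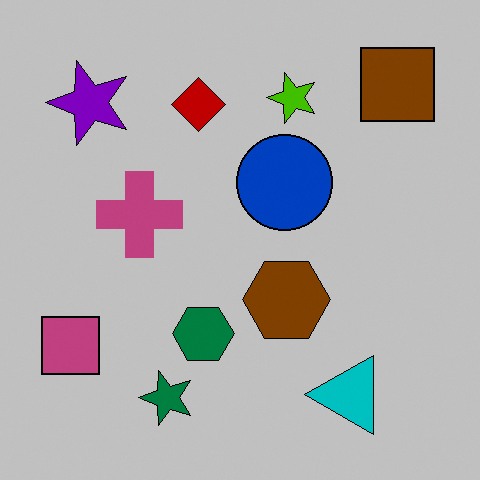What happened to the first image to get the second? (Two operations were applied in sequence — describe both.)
This is the original image aggressively posterized, then rotated 90° counter-clockwise.

Each flat color has snapped to a coarser quantized level — most visibly, the near-white background has dropped to a flat grey. The brown square sits in the bottom-right of the first image and the top-right of the second — consistent with a whole-image 90° counter-clockwise rotation.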